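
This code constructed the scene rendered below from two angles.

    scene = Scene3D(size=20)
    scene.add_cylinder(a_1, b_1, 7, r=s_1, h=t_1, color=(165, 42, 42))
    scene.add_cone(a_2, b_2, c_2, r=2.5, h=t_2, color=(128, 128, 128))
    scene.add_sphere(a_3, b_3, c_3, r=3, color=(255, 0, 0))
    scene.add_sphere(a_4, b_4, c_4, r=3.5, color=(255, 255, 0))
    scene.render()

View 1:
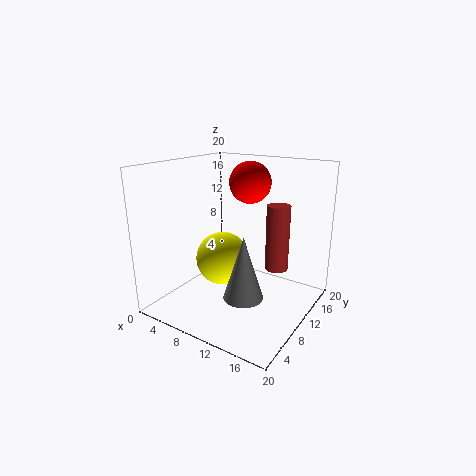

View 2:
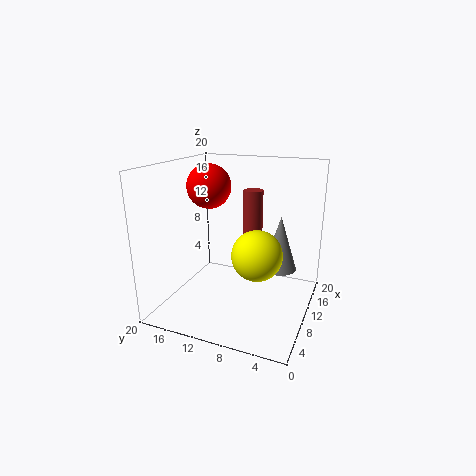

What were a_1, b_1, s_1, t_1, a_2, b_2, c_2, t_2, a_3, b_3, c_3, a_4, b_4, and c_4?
a_1 = 16, b_1 = 10, s_1 = 1.5, t_1 = 8.5, a_2 = 14, b_2 = 5, c_2 = 4.5, t_2 = 8, a_3 = 9.5, b_3 = 14, c_3 = 17, a_4 = 9.5, b_4 = 7, c_4 = 8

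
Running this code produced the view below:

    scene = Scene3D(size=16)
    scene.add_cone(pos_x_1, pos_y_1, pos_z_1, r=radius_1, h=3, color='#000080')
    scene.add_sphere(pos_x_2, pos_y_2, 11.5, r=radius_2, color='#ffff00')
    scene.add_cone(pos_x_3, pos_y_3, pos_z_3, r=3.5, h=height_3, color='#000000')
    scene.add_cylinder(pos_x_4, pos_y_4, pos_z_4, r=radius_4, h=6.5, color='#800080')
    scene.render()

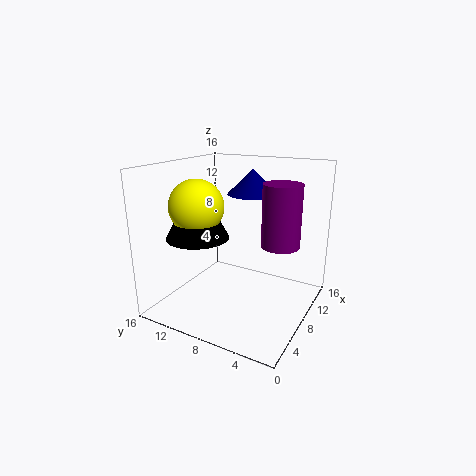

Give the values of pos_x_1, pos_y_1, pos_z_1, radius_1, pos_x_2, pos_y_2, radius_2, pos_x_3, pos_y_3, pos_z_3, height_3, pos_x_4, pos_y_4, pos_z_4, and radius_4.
pos_x_1 = 12.5
pos_y_1 = 8.5
pos_z_1 = 12
radius_1 = 3
pos_x_2 = 6
pos_y_2 = 12
radius_2 = 3
pos_x_3 = 6
pos_y_3 = 12
pos_z_3 = 8
height_3 = 6.5
pos_x_4 = 8
pos_y_4 = 3
pos_z_4 = 8
radius_4 = 2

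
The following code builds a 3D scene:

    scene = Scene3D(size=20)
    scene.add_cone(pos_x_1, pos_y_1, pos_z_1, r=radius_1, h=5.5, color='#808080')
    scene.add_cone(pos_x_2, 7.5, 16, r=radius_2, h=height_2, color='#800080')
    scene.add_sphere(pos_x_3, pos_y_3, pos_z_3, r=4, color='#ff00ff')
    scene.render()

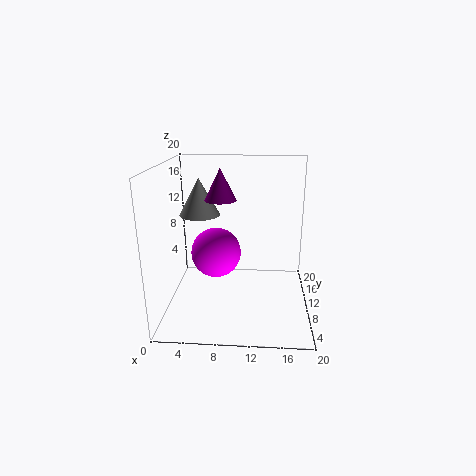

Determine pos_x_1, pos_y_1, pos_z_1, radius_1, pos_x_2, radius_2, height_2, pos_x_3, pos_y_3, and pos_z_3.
pos_x_1 = 4; pos_y_1 = 14; pos_z_1 = 12; radius_1 = 3; pos_x_2 = 8; radius_2 = 2; height_2 = 4; pos_x_3 = 6; pos_y_3 = 16; pos_z_3 = 5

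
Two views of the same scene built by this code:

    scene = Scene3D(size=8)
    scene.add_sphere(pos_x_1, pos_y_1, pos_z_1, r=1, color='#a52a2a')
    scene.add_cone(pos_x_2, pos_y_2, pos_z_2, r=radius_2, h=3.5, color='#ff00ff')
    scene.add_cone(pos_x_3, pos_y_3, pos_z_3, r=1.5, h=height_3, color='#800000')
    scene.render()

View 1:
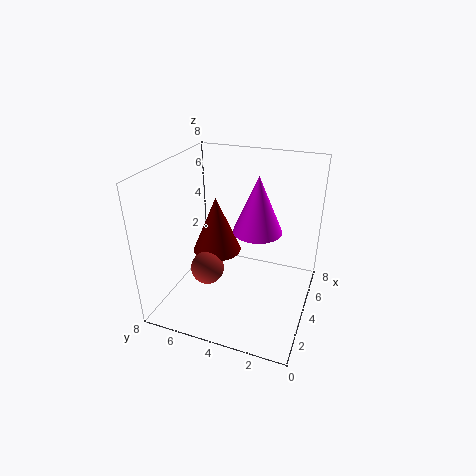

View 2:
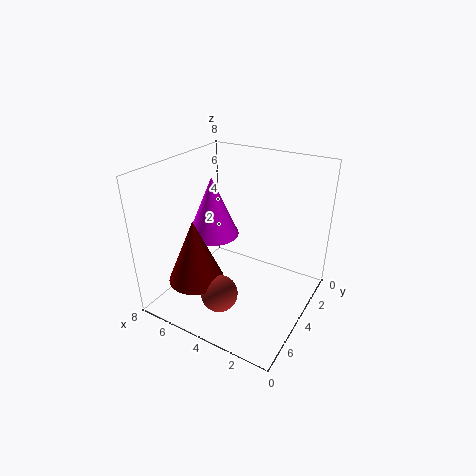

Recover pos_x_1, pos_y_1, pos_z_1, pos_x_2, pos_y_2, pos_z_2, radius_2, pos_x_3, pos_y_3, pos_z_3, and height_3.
pos_x_1 = 4, pos_y_1 = 6, pos_z_1 = 1.5, pos_x_2 = 6, pos_y_2 = 3.5, pos_z_2 = 3.5, radius_2 = 1.5, pos_x_3 = 5.5, pos_y_3 = 6, pos_z_3 = 2, height_3 = 3.5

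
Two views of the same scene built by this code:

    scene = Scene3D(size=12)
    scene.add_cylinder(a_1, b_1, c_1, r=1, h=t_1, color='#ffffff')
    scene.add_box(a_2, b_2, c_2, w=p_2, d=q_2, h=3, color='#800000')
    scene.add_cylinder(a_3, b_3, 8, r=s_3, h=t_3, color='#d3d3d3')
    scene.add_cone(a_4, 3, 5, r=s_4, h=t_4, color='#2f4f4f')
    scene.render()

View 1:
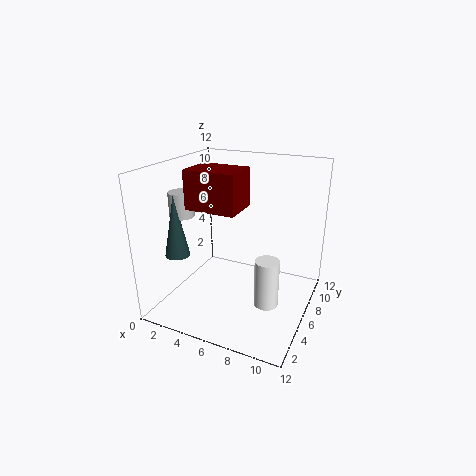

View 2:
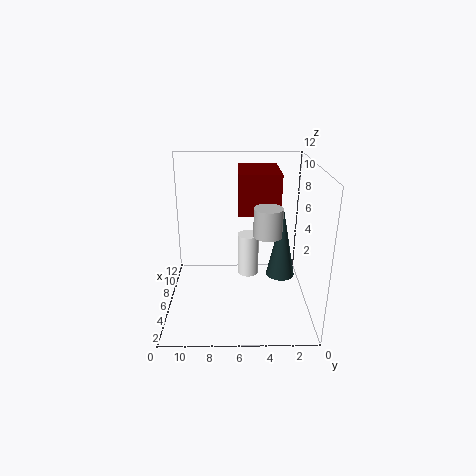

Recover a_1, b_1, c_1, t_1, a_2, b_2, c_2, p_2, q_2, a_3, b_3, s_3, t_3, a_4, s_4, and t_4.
a_1 = 9
b_1 = 5
c_1 = 1
t_1 = 4
a_2 = 3
b_2 = 3
c_2 = 9
p_2 = 4
q_2 = 3
a_3 = 2
b_3 = 4
s_3 = 1
t_3 = 2
a_4 = 2
s_4 = 1
t_4 = 5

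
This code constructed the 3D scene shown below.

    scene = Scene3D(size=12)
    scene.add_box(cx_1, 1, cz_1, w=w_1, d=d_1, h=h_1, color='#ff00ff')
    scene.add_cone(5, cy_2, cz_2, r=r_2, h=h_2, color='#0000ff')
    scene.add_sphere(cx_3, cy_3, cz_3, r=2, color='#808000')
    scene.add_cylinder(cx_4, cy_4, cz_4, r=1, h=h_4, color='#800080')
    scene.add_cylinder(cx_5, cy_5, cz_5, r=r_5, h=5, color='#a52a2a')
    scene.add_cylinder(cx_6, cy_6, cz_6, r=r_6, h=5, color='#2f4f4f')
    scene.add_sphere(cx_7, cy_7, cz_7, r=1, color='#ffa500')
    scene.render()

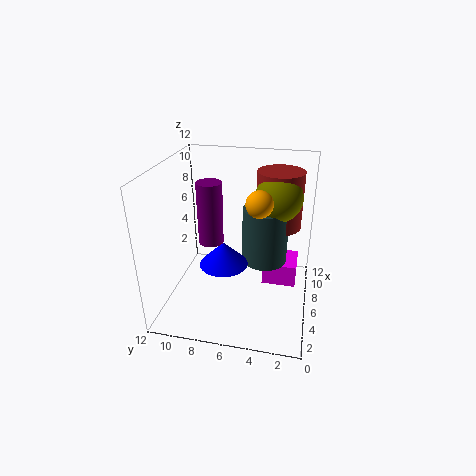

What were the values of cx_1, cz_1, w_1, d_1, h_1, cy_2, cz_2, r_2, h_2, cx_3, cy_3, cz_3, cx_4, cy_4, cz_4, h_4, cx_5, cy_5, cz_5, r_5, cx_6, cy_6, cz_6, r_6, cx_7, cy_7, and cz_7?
cx_1 = 7
cz_1 = 1
w_1 = 3
d_1 = 3
h_1 = 2
cy_2 = 7
cz_2 = 4
r_2 = 2
h_2 = 2
cx_3 = 8
cy_3 = 3
cz_3 = 9
cx_4 = 5
cy_4 = 8
cz_4 = 6
h_4 = 5
cx_5 = 9
cy_5 = 3
cz_5 = 6
r_5 = 2
cx_6 = 8
cy_6 = 4
cz_6 = 3
r_6 = 2
cx_7 = 4
cy_7 = 4
cz_7 = 10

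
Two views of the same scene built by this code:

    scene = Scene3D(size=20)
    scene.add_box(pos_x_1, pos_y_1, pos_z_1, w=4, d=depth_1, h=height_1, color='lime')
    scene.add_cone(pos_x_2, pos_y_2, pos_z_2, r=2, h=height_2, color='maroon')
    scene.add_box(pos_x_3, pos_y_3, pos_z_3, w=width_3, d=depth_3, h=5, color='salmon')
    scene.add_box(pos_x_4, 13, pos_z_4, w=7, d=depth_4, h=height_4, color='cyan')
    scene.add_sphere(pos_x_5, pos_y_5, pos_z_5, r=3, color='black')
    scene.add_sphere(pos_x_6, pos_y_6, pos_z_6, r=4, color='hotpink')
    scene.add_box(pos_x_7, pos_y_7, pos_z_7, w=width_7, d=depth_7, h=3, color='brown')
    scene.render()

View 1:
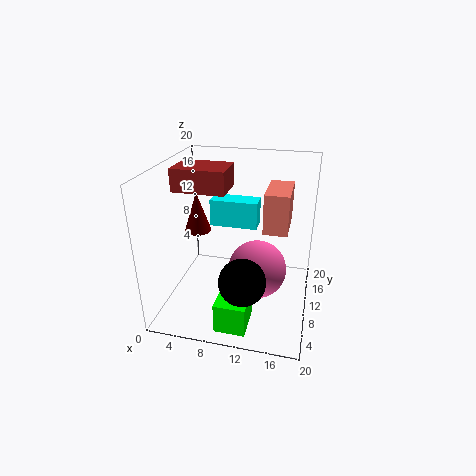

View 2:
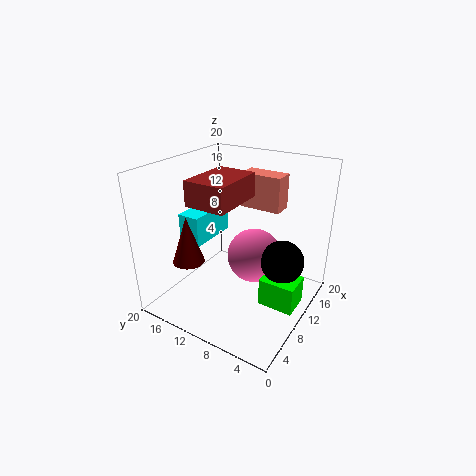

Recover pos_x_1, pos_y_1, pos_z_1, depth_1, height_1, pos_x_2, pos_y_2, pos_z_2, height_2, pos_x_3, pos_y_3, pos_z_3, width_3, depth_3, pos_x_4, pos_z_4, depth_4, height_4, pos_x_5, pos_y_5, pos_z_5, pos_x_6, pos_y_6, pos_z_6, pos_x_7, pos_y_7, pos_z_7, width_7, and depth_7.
pos_x_1 = 9
pos_y_1 = 1
pos_z_1 = 1
depth_1 = 5
height_1 = 4
pos_x_2 = 3
pos_y_2 = 13
pos_z_2 = 9
height_2 = 6
pos_x_3 = 14
pos_y_3 = 6
pos_z_3 = 13
width_3 = 3
depth_3 = 6
pos_x_4 = 5
pos_z_4 = 10
depth_4 = 3
height_4 = 4
pos_x_5 = 12
pos_y_5 = 4
pos_z_5 = 7
pos_x_6 = 13
pos_y_6 = 9
pos_z_6 = 6
pos_x_7 = 2
pos_y_7 = 7
pos_z_7 = 17
width_7 = 7
depth_7 = 5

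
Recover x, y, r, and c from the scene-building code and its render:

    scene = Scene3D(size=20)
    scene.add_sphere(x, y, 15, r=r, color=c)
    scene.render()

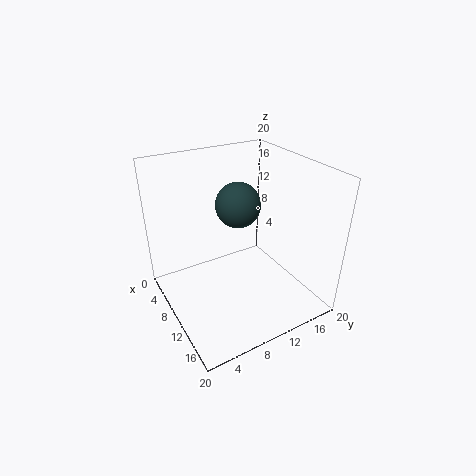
x = 10; y = 10; r = 3; c = 'darkslategray'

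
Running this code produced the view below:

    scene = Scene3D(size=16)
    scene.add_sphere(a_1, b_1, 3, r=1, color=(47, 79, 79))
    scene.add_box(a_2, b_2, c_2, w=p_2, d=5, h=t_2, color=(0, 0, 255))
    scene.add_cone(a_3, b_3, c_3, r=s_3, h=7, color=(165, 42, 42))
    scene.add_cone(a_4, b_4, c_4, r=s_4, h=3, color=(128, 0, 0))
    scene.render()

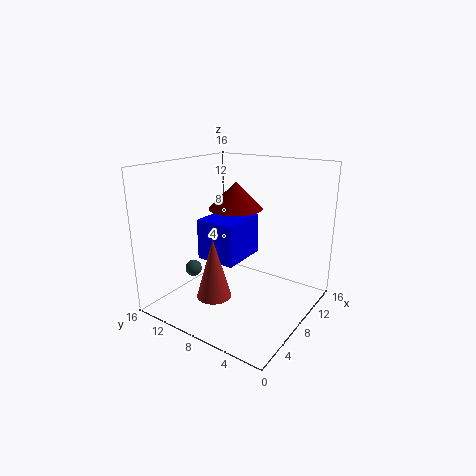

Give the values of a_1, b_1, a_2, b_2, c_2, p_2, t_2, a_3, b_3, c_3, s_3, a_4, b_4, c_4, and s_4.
a_1 = 7, b_1 = 14, a_2 = 8, b_2 = 9, c_2 = 4, p_2 = 6, t_2 = 5, a_3 = 6, b_3 = 10, c_3 = 1, s_3 = 2, a_4 = 9, b_4 = 9, c_4 = 11, s_4 = 3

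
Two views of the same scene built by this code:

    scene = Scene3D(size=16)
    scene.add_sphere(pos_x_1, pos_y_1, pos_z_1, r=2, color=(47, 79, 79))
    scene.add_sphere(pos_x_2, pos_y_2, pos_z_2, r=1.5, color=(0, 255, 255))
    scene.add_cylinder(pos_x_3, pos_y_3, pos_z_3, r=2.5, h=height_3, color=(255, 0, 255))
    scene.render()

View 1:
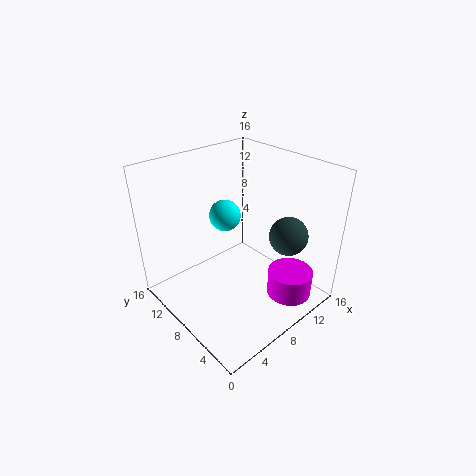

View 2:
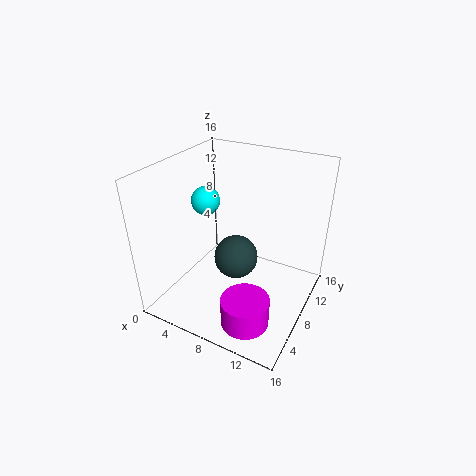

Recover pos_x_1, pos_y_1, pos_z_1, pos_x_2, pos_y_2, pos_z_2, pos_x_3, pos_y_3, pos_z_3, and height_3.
pos_x_1 = 10.5, pos_y_1 = 3, pos_z_1 = 9.5, pos_x_2 = 5, pos_y_2 = 6.5, pos_z_2 = 12.5, pos_x_3 = 11.5, pos_y_3 = 3, pos_z_3 = 1.5, height_3 = 3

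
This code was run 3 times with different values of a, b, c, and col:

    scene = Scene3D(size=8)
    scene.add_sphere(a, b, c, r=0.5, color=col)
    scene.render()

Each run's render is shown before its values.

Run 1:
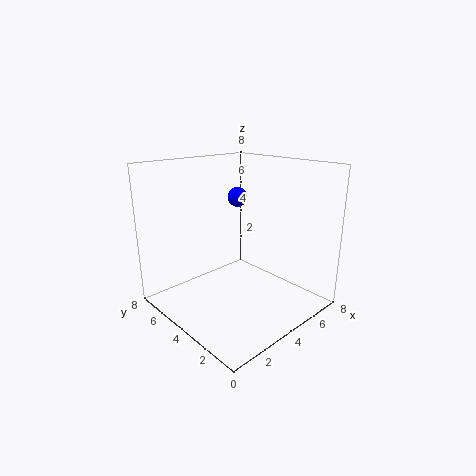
a = 3.5, b = 3.5, c = 6.5, col = 'blue'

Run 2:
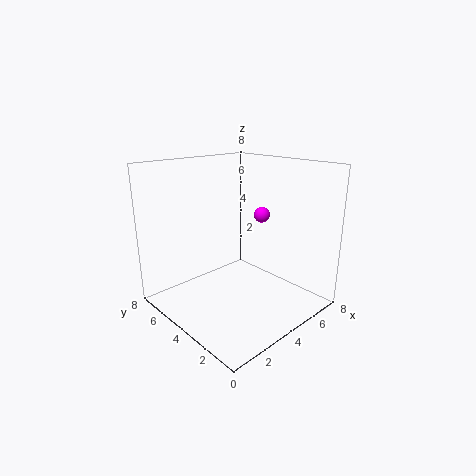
a = 7, b = 5, c = 4.5, col = 'magenta'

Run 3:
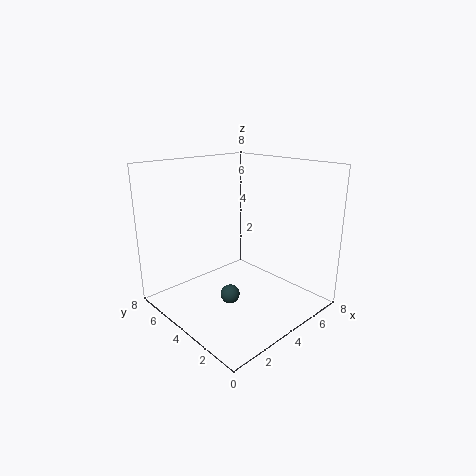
a = 2.5, b = 3, c = 1.5, col = 'darkslategray'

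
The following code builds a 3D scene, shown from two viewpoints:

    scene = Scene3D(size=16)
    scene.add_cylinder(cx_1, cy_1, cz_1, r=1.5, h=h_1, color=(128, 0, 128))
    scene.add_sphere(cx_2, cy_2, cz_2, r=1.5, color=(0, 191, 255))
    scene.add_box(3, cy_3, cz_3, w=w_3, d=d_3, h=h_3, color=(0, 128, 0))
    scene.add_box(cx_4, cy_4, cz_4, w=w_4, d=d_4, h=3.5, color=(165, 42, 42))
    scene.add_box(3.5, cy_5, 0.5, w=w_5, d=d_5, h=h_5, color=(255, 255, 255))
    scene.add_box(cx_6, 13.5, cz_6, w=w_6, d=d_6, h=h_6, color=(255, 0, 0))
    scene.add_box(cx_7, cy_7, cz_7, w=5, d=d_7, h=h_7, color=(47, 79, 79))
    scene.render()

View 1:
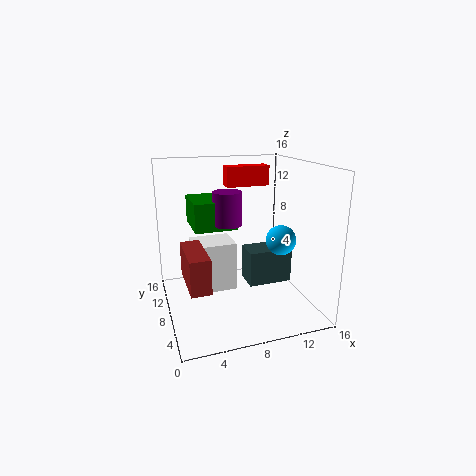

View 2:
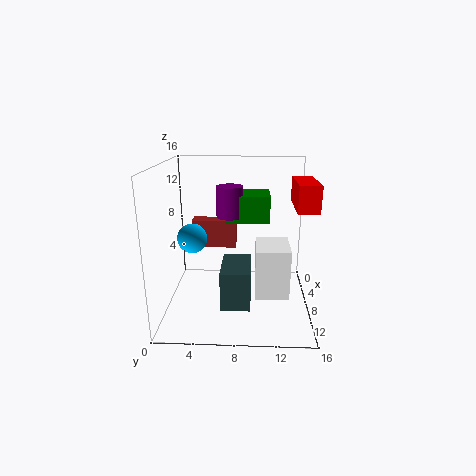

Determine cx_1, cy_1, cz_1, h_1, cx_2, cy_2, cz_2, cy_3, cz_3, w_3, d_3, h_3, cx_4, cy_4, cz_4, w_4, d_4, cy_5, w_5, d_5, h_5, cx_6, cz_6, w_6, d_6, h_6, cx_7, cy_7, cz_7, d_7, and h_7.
cx_1 = 6.5
cy_1 = 7
cz_1 = 10
h_1 = 3.5
cx_2 = 11
cy_2 = 3.5
cz_2 = 9
cy_3 = 6.5
cz_3 = 9.5
w_3 = 4.5
d_3 = 5
h_3 = 3
cx_4 = 1.5
cy_4 = 2
cz_4 = 5
w_4 = 2
d_4 = 5.5
cy_5 = 10
w_5 = 5
d_5 = 4
h_5 = 6
cx_6 = 8.5
cz_6 = 12.5
w_6 = 5.5
d_6 = 2
h_6 = 2.5
cx_7 = 9
cy_7 = 6.5
cz_7 = 2.5
d_7 = 3
h_7 = 4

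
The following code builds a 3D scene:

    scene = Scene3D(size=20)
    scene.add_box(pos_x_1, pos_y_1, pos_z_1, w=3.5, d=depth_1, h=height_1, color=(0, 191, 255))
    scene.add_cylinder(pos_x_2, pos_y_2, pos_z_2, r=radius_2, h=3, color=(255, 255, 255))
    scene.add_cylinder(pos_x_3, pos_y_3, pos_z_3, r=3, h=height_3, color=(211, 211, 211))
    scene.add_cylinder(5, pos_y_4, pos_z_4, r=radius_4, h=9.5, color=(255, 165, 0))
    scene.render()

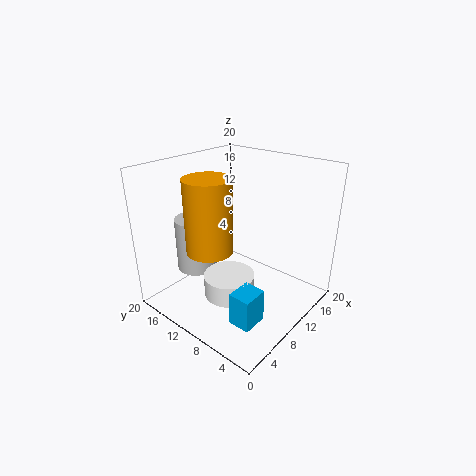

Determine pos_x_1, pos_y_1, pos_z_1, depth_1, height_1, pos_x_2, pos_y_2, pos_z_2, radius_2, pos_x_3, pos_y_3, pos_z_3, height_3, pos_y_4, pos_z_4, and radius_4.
pos_x_1 = 4
pos_y_1 = 3.5
pos_z_1 = 1
depth_1 = 3
height_1 = 4.5
pos_x_2 = 7.5
pos_y_2 = 9.5
pos_z_2 = 2.5
radius_2 = 3.5
pos_x_3 = 8.5
pos_y_3 = 17
pos_z_3 = 3.5
height_3 = 8
pos_y_4 = 10.5
pos_z_4 = 10
radius_4 = 3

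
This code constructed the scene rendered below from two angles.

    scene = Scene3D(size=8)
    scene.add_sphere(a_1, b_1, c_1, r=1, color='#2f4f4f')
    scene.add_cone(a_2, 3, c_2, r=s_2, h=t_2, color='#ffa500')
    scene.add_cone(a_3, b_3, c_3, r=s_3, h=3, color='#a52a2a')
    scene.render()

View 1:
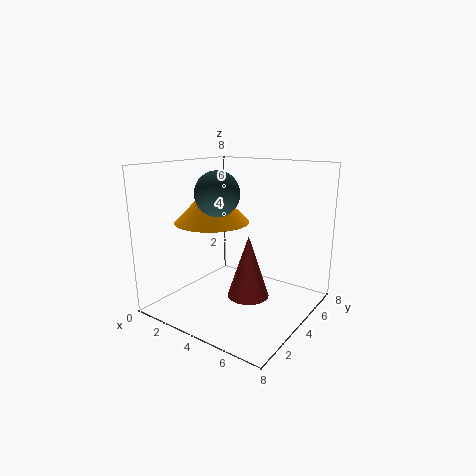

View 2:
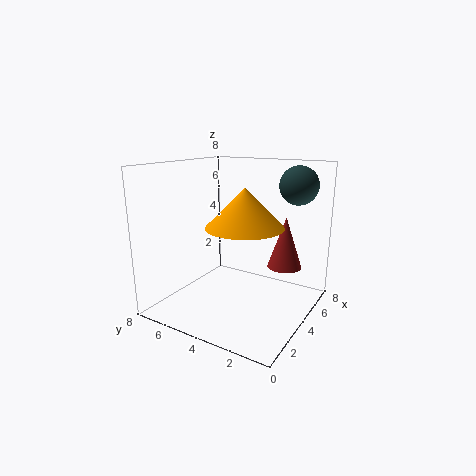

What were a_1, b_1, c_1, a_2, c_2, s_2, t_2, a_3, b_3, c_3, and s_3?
a_1 = 5; b_1 = 1; c_1 = 7; a_2 = 3; c_2 = 5; s_2 = 2; t_2 = 2; a_3 = 6; b_3 = 2; c_3 = 2; s_3 = 1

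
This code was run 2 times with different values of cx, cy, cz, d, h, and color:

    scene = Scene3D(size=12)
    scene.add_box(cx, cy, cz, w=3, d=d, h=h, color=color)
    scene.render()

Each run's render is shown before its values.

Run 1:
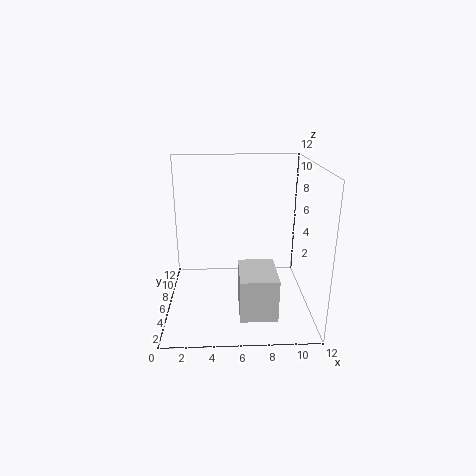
cx = 6; cy = 2; cz = 0.5; d = 4; h = 3.5; color = 'lightgray'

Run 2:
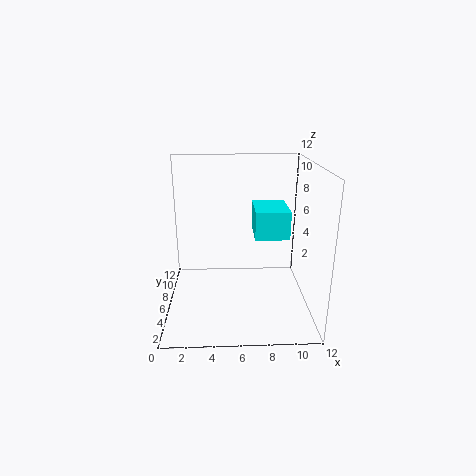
cx = 7.5; cy = 6.5; cz = 5.5; d = 4; h = 2.5; color = 'cyan'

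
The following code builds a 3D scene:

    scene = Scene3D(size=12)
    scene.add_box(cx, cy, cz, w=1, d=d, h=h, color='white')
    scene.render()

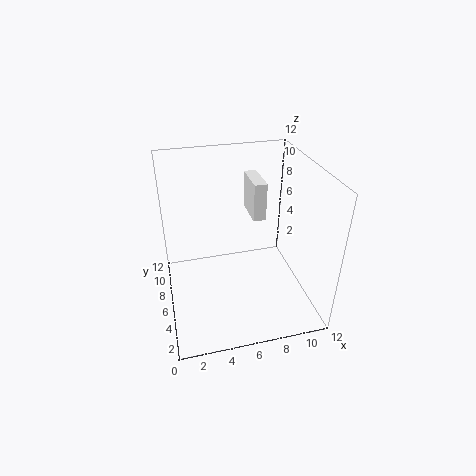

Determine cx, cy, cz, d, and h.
cx = 7
cy = 5
cz = 8
d = 3
h = 3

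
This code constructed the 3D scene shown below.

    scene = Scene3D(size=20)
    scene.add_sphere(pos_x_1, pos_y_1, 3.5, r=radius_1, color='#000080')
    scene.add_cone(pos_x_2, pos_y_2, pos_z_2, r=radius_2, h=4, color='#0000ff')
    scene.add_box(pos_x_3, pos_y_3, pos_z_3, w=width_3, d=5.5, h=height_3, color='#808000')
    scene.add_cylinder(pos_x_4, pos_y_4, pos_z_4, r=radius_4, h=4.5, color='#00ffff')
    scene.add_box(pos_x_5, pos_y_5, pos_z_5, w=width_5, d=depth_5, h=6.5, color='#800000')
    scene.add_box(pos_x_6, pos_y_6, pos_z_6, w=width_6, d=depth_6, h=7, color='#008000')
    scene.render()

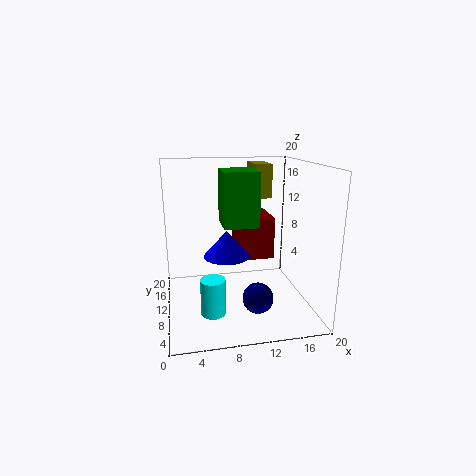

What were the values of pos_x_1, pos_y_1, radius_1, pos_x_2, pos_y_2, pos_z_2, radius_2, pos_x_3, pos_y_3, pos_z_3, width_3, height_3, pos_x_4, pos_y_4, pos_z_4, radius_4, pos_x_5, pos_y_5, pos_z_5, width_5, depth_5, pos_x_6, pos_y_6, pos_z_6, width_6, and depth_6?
pos_x_1 = 11.5
pos_y_1 = 4.5
radius_1 = 2
pos_x_2 = 9
pos_y_2 = 13.5
pos_z_2 = 6
radius_2 = 3.5
pos_x_3 = 13.5
pos_y_3 = 14
pos_z_3 = 14.5
width_3 = 2.5
height_3 = 5
pos_x_4 = 5.5
pos_y_4 = 3
pos_z_4 = 3
radius_4 = 1.5
pos_x_5 = 11
pos_y_5 = 13.5
pos_z_5 = 5
width_5 = 5.5
depth_5 = 6.5
pos_x_6 = 7.5
pos_y_6 = 6
pos_z_6 = 12.5
width_6 = 4.5
depth_6 = 5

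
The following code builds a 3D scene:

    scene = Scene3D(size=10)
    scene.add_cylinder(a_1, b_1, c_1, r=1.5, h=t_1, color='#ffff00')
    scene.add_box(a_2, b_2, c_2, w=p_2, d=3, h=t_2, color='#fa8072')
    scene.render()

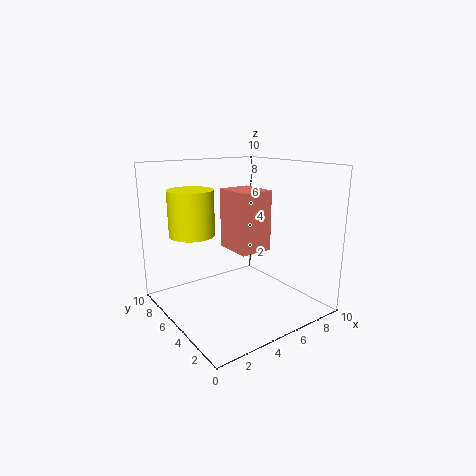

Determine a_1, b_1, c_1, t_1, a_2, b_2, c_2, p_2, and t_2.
a_1 = 2
b_1 = 6
c_1 = 5.5
t_1 = 3
a_2 = 5.5
b_2 = 5
c_2 = 3.5
p_2 = 2.5
t_2 = 4.5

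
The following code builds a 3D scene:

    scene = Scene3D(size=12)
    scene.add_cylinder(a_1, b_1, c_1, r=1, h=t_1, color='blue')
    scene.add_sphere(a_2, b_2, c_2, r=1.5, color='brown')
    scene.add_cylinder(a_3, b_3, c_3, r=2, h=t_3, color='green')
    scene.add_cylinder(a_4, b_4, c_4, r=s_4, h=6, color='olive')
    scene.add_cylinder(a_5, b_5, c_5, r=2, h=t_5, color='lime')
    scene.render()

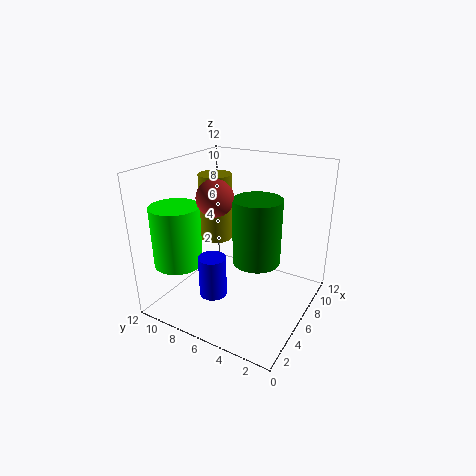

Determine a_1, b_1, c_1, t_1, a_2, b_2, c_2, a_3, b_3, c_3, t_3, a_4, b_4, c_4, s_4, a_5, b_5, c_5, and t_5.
a_1 = 1.5; b_1 = 5.5; c_1 = 3.5; t_1 = 3; a_2 = 5; b_2 = 7.5; c_2 = 9.5; a_3 = 6.5; b_3 = 4.5; c_3 = 4; t_3 = 5.5; a_4 = 8; b_4 = 9.5; c_4 = 4.5; s_4 = 1.5; a_5 = 3; b_5 = 10; c_5 = 4; t_5 = 5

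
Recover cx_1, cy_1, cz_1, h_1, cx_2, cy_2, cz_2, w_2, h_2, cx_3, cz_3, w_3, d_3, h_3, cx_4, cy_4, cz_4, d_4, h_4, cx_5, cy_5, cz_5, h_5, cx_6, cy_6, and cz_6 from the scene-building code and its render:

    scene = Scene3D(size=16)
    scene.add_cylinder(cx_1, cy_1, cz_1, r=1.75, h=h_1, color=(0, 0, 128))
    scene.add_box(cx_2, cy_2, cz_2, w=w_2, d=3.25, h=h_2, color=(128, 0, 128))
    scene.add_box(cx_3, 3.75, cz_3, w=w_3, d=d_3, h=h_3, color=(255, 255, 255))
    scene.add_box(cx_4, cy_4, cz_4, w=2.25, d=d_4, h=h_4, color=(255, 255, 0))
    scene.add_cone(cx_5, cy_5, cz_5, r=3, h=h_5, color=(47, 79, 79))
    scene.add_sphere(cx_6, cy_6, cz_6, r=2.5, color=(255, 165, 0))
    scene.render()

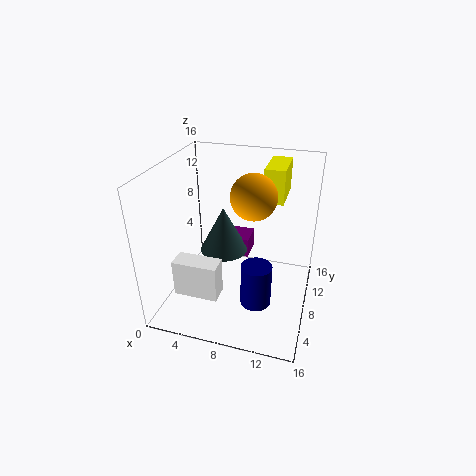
cx_1 = 10.5
cy_1 = 6.75
cz_1 = 0.5
h_1 = 5
cx_2 = 4.5
cy_2 = 12.5
cz_2 = 2.5
w_2 = 3.5
h_2 = 2.5
cx_3 = 1.75
cz_3 = 2
w_3 = 5
d_3 = 2.25
h_3 = 4.25
cx_4 = 10.25
cy_4 = 9.75
cz_4 = 11.75
d_4 = 5
h_4 = 3.75
cx_5 = 5
cy_5 = 11.75
cz_5 = 3.75
h_5 = 5.75
cx_6 = 9.5
cy_6 = 8.75
cz_6 = 12.75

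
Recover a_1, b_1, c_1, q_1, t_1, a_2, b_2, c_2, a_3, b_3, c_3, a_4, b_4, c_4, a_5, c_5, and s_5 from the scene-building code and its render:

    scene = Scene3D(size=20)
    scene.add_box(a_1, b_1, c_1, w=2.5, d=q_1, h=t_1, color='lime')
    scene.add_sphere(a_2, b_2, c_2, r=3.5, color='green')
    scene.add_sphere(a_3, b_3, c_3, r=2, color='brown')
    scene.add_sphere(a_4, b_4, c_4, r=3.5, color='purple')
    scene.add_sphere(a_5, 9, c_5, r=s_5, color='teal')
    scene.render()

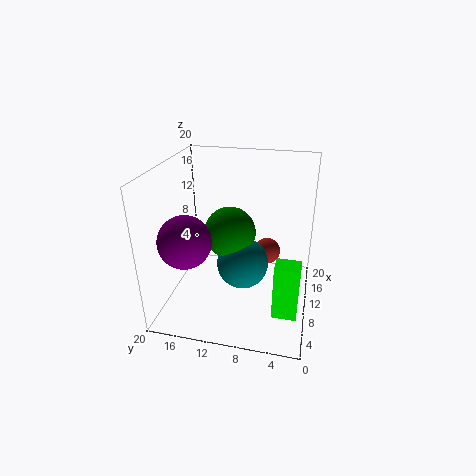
a_1 = 2, b_1 = 1, c_1 = 4, q_1 = 3, t_1 = 7, a_2 = 9.5, b_2 = 11, c_2 = 11, a_3 = 15, b_3 = 6.5, c_3 = 5.5, a_4 = 5.5, b_4 = 16, c_4 = 11, a_5 = 8.5, c_5 = 7, s_5 = 3.5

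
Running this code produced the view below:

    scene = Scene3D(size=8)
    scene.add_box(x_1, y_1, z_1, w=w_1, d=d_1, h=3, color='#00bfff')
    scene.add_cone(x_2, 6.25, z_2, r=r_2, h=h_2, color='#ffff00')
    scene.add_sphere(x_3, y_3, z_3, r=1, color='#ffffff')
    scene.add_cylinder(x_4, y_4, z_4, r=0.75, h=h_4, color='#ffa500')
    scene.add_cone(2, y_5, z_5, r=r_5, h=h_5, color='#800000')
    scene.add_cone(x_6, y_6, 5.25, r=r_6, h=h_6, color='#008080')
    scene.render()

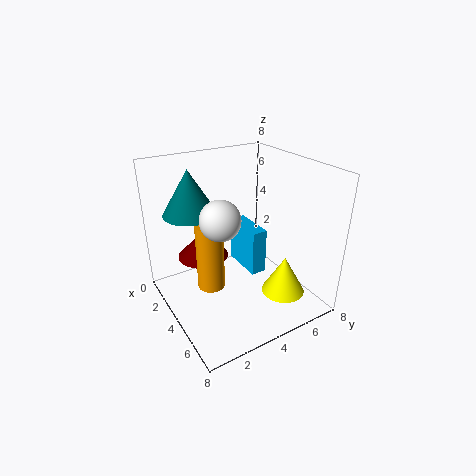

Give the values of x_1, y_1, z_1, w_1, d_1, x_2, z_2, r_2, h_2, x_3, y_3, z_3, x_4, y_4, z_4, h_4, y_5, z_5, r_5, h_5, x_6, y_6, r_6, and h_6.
x_1 = 0.25; y_1 = 5.75; z_1 = 0.25; w_1 = 2.75; d_1 = 1; x_2 = 5.5; z_2 = 0.5; r_2 = 1.25; h_2 = 2.25; x_3 = 5.25; y_3 = 2.25; z_3 = 6; x_4 = 4; y_4 = 2.25; z_4 = 1.5; h_4 = 3.75; y_5 = 2.75; z_5 = 2.25; r_5 = 1.5; h_5 = 1.5; x_6 = 2.25; y_6 = 2; r_6 = 1.5; h_6 = 2.5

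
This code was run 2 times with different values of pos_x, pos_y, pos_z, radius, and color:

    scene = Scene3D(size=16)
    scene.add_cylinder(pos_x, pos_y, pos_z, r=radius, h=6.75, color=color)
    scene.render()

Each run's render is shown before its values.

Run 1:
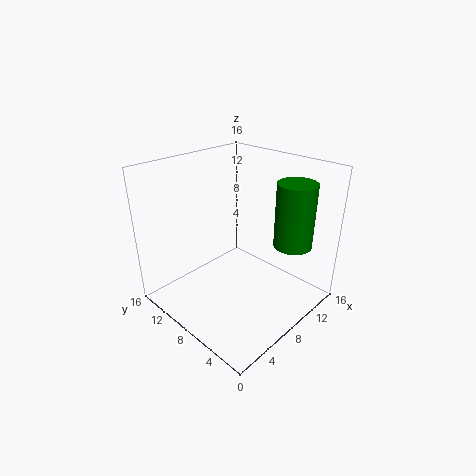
pos_x = 10.5, pos_y = 2.5, pos_z = 8.25, radius = 2, color = 'green'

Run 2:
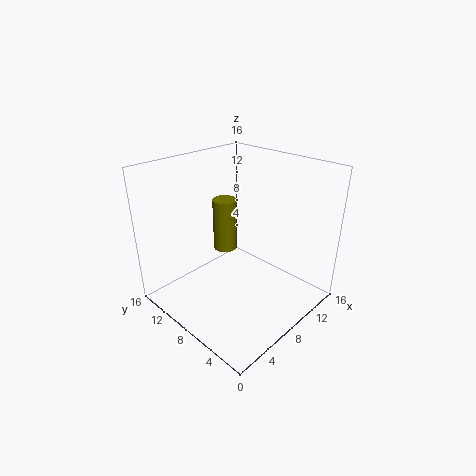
pos_x = 11, pos_y = 13.25, pos_z = 3.5, radius = 1.5, color = 'olive'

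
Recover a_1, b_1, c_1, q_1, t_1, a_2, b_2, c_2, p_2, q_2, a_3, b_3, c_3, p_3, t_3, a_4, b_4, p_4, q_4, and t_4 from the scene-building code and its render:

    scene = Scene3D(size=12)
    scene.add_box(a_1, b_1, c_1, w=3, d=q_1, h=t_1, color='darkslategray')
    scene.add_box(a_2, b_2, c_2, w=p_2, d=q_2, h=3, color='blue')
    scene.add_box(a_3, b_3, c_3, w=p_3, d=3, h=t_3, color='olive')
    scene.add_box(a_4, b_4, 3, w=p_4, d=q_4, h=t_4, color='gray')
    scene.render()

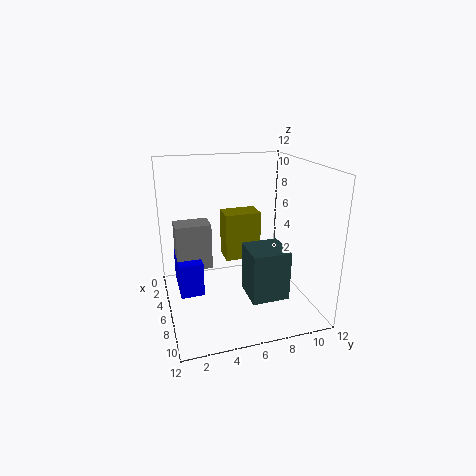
a_1 = 7
b_1 = 6
c_1 = 2
q_1 = 3
t_1 = 4
a_2 = 2
b_2 = 1
c_2 = 1
p_2 = 4
q_2 = 2
a_3 = 4
b_3 = 5
c_3 = 4
p_3 = 2
t_3 = 4
a_4 = 3
b_4 = 1
p_4 = 2
q_4 = 3
t_4 = 4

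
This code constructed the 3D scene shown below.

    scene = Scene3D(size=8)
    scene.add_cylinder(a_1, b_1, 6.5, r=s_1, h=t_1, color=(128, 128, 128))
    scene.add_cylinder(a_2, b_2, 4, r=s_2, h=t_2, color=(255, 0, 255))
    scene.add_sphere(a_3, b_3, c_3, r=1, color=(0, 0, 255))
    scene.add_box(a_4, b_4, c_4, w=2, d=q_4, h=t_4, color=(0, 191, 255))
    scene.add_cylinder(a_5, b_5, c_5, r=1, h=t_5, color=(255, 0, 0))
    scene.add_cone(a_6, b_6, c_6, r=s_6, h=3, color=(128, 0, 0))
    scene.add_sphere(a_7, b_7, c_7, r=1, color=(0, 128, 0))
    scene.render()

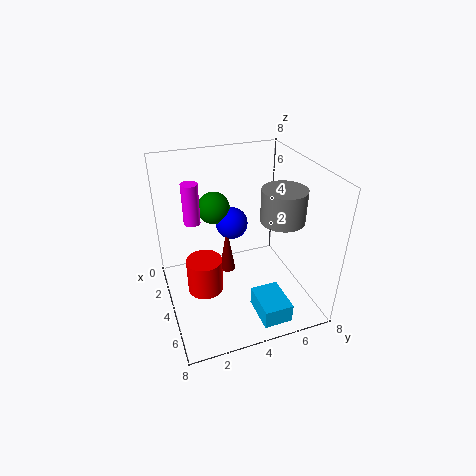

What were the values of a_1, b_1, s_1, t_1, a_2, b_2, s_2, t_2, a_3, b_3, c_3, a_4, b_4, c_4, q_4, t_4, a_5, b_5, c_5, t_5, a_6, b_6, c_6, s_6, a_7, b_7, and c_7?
a_1 = 7
b_1 = 5
s_1 = 1
t_1 = 1.5
a_2 = 1.5
b_2 = 2
s_2 = 0.5
t_2 = 2.5
a_3 = 1.5
b_3 = 4.5
c_3 = 3.5
a_4 = 6
b_4 = 4
c_4 = 1
q_4 = 1.5
t_4 = 1
a_5 = 4
b_5 = 2
c_5 = 1
t_5 = 2
a_6 = 2
b_6 = 4
c_6 = 0.5
s_6 = 0.5
a_7 = 1
b_7 = 3.5
c_7 = 4.5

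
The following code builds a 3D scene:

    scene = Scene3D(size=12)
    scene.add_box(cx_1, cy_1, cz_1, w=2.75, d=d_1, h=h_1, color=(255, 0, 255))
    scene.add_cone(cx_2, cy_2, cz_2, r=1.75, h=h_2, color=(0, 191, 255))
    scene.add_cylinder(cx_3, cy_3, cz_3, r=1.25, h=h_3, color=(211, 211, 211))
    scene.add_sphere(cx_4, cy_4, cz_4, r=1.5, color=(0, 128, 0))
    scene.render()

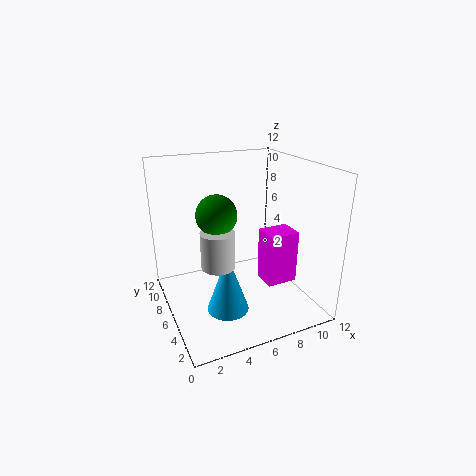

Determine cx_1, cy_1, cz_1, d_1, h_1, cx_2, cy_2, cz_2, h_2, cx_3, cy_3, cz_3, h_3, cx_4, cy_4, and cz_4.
cx_1 = 8.5
cy_1 = 4.75
cz_1 = 1.25
d_1 = 2.25
h_1 = 4.75
cx_2 = 4.5
cy_2 = 4.75
cz_2 = 0.25
h_2 = 5
cx_3 = 3.25
cy_3 = 3.5
cz_3 = 5.25
h_3 = 2.75
cx_4 = 3.5
cy_4 = 4.25
cz_4 = 9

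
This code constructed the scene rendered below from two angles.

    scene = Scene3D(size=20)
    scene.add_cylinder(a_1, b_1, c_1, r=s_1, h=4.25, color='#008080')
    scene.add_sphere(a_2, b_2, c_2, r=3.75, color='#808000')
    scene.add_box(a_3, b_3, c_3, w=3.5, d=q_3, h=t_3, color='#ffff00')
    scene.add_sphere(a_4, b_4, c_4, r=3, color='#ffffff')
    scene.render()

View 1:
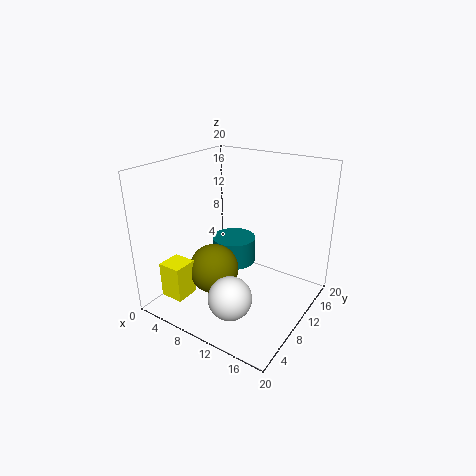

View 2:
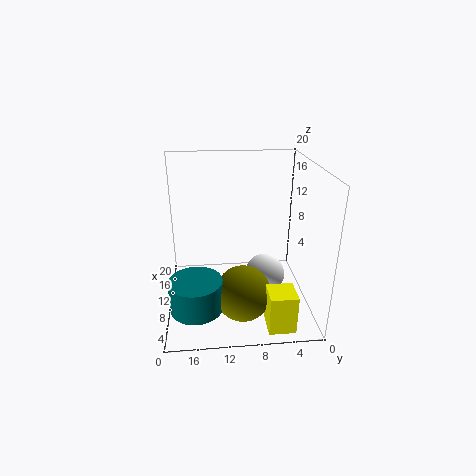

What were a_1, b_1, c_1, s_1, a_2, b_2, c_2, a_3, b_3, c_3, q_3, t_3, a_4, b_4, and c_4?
a_1 = 5.25; b_1 = 16; c_1 = 2.25; s_1 = 3.5; a_2 = 5.75; b_2 = 9.75; c_2 = 3.75; a_3 = 0.75; b_3 = 3.5; c_3 = 0.75; q_3 = 3.5; t_3 = 5.25; a_4 = 11.5; b_4 = 5.75; c_4 = 3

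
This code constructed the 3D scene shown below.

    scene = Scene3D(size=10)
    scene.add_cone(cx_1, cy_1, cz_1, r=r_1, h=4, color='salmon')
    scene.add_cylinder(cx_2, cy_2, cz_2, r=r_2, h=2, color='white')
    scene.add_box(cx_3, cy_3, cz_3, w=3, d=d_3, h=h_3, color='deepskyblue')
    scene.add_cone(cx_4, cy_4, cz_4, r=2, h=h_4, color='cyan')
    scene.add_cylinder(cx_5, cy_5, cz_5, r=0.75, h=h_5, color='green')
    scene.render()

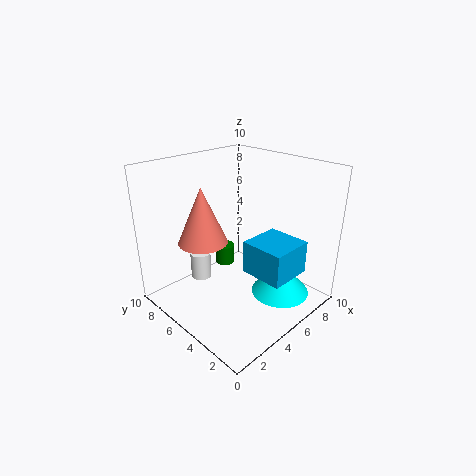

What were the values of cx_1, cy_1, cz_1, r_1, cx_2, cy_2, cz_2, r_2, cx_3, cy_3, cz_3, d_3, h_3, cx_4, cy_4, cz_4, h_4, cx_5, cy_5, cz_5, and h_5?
cx_1 = 3.5; cy_1 = 7; cz_1 = 4.5; r_1 = 1.75; cx_2 = 3.75; cy_2 = 7.75; cz_2 = 1.25; r_2 = 0.75; cx_3 = 4.5; cy_3 = 1; cz_3 = 3; d_3 = 3; h_3 = 2.25; cx_4 = 6.5; cy_4 = 2.25; cz_4 = 1.25; h_4 = 2.25; cx_5 = 6.25; cy_5 = 7.75; cz_5 = 1.5; h_5 = 1.5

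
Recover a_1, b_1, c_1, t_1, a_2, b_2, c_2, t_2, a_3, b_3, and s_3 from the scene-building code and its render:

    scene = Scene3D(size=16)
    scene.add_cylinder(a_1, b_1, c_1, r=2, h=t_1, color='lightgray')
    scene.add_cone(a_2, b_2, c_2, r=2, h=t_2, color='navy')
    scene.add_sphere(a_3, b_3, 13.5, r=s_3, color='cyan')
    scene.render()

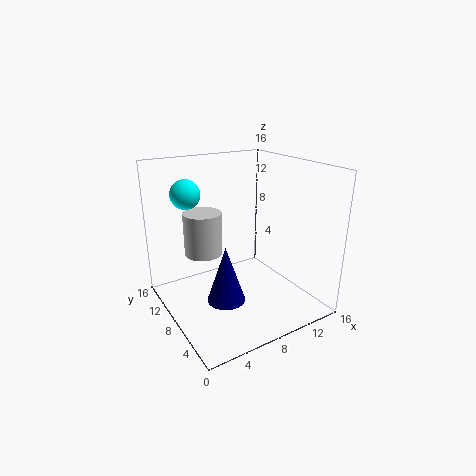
a_1 = 4; b_1 = 8.5; c_1 = 7; t_1 = 4.5; a_2 = 5; b_2 = 5.5; c_2 = 2.5; t_2 = 6; a_3 = 2.5; b_3 = 9; s_3 = 1.5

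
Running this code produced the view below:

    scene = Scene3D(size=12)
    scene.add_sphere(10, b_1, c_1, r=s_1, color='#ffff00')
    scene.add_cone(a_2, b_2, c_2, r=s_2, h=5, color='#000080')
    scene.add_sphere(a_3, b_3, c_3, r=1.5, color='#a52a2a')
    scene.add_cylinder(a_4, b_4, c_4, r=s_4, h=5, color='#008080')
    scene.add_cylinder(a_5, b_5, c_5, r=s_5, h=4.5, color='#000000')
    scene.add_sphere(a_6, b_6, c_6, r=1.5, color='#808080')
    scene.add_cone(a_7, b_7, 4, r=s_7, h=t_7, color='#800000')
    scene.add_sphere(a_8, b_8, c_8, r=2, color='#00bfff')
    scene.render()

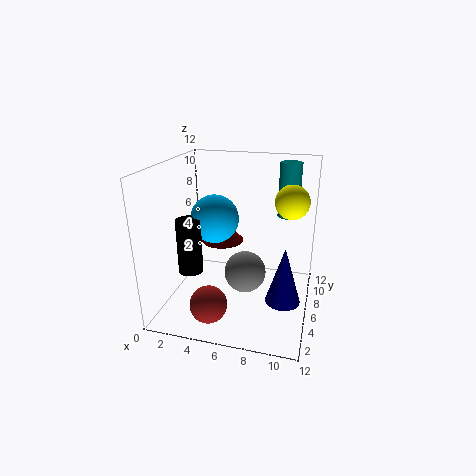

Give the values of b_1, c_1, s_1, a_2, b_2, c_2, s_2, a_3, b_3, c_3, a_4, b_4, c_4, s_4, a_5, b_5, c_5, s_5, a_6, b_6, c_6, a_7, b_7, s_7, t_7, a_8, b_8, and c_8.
b_1 = 9; c_1 = 8.5; s_1 = 1.5; a_2 = 10; b_2 = 6; c_2 = 0.5; s_2 = 1.5; a_3 = 4.5; b_3 = 2.5; c_3 = 1.5; a_4 = 9.5; b_4 = 11; c_4 = 6.5; s_4 = 1; a_5 = 2.5; b_5 = 4; c_5 = 3.5; s_5 = 1; a_6 = 7.5; b_6 = 2.5; c_6 = 5; a_7 = 3.5; b_7 = 9.5; s_7 = 2; t_7 = 2; a_8 = 4; b_8 = 6; c_8 = 7.5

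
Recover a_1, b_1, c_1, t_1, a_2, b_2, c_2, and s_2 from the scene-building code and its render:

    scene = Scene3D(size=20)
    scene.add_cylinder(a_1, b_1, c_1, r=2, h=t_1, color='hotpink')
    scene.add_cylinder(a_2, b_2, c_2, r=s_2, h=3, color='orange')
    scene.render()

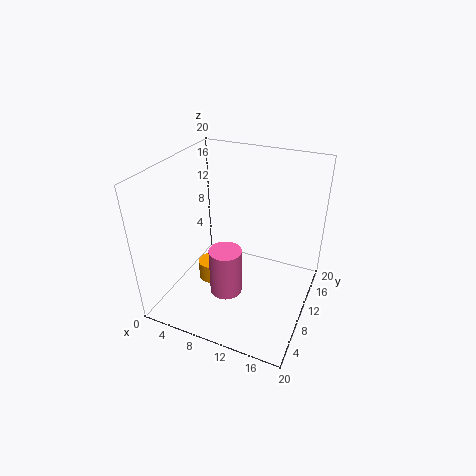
a_1 = 11, b_1 = 4, c_1 = 6, t_1 = 6, a_2 = 5, b_2 = 11, c_2 = 1, s_2 = 2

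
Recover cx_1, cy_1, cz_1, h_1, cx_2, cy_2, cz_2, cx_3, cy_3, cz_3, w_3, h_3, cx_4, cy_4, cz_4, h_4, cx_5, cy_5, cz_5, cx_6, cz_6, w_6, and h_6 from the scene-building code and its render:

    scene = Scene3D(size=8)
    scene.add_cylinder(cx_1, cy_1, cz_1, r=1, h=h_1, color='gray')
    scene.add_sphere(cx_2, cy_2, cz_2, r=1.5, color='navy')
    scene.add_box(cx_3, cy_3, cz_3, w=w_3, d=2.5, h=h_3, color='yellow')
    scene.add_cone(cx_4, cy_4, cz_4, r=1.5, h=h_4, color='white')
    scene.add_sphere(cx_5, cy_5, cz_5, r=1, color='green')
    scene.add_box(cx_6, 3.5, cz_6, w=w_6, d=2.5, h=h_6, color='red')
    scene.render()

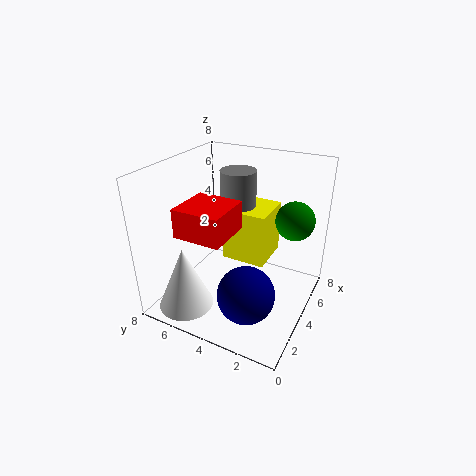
cx_1 = 5
cy_1 = 4.5
cz_1 = 4
h_1 = 3.5
cx_2 = 2
cy_2 = 2.5
cz_2 = 2
cx_3 = 4
cy_3 = 2.5
cz_3 = 2.5
w_3 = 2.5
h_3 = 3
cx_4 = 1.5
cy_4 = 6
cz_4 = 0.5
h_4 = 3.5
cx_5 = 4.5
cy_5 = 1
cz_5 = 5.5
cx_6 = 1
cz_6 = 5
w_6 = 2.5
h_6 = 1.5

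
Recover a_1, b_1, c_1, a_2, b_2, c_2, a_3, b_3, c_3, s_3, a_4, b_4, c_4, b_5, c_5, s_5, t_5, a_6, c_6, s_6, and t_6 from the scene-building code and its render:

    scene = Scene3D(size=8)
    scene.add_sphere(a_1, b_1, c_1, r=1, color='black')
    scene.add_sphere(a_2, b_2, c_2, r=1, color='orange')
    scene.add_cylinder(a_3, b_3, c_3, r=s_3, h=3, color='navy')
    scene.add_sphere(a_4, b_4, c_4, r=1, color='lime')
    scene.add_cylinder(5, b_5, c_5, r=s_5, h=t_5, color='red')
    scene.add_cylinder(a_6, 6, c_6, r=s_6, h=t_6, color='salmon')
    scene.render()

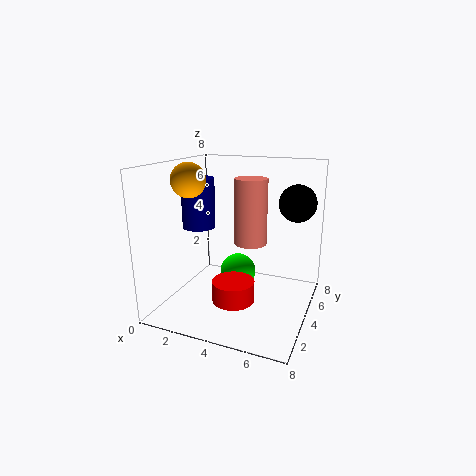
a_1 = 7; b_1 = 5; c_1 = 6; a_2 = 1; b_2 = 4; c_2 = 7; a_3 = 1; b_3 = 5; c_3 = 4; s_3 = 1; a_4 = 4; b_4 = 4; c_4 = 2; b_5 = 1; c_5 = 2; s_5 = 1; t_5 = 1; a_6 = 4; c_6 = 3; s_6 = 1; t_6 = 4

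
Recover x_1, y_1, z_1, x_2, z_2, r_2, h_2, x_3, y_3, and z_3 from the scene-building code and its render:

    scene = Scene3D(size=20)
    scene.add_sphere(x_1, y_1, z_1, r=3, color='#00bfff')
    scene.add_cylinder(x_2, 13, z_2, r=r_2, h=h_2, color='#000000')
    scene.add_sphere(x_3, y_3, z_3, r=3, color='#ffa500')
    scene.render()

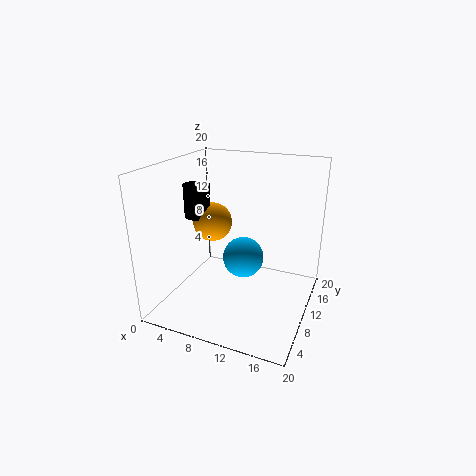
x_1 = 10, y_1 = 12, z_1 = 6, x_2 = 2, z_2 = 11, r_2 = 2, h_2 = 5, x_3 = 4, y_3 = 14, z_3 = 10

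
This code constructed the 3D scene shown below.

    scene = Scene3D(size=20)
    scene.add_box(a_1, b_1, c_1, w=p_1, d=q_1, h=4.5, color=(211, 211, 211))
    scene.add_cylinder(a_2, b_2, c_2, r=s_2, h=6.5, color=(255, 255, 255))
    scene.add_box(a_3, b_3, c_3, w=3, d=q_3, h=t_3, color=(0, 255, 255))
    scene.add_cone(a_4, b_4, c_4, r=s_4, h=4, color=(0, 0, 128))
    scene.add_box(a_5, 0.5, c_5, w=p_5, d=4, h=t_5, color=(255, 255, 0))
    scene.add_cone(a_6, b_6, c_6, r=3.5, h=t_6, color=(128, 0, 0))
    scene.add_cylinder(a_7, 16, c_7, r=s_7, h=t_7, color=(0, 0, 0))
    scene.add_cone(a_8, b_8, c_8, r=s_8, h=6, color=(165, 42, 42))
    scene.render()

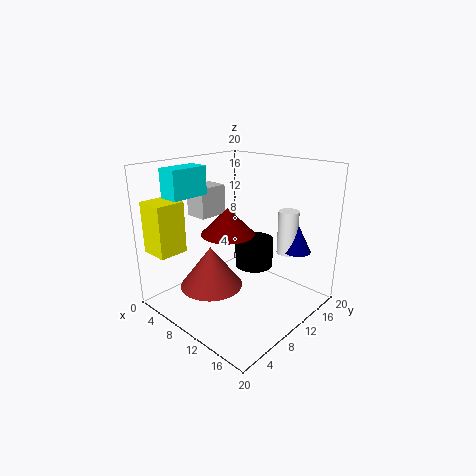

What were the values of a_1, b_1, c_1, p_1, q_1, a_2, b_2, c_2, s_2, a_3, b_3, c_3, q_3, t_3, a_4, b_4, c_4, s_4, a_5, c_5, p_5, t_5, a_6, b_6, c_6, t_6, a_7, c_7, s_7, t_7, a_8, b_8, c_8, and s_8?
a_1 = 0.5, b_1 = 9, c_1 = 11.5, p_1 = 3.5, q_1 = 4.5, a_2 = 13.5, b_2 = 17, c_2 = 6.5, s_2 = 1.5, a_3 = 2, b_3 = 3.5, c_3 = 15.5, q_3 = 5.5, t_3 = 4, a_4 = 15, b_4 = 17.5, c_4 = 7, s_4 = 2, a_5 = 1.5, c_5 = 8.5, p_5 = 4, t_5 = 7, a_6 = 10.5, b_6 = 7.5, c_6 = 11.5, t_6 = 3.5, a_7 = 8, c_7 = 3, s_7 = 3, t_7 = 4.5, a_8 = 7, b_8 = 7.5, c_8 = 2.5, s_8 = 4.5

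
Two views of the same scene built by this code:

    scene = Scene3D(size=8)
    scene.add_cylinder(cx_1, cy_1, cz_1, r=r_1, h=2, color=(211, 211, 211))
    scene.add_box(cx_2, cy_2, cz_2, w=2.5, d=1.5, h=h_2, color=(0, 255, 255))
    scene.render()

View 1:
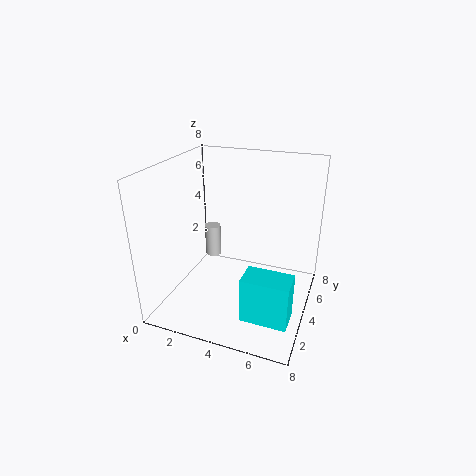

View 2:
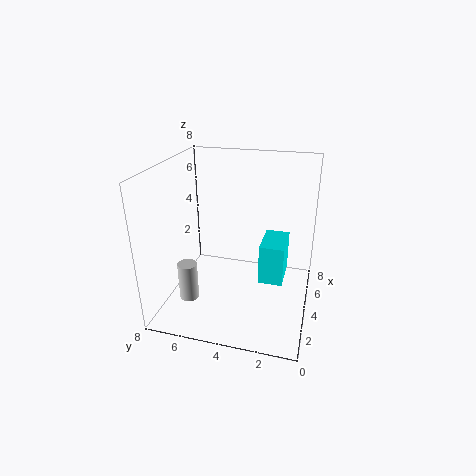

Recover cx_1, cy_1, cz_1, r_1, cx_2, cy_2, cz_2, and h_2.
cx_1 = 1.5; cy_1 = 6; cz_1 = 1.5; r_1 = 0.5; cx_2 = 5; cy_2 = 1.5; cz_2 = 0.5; h_2 = 2.5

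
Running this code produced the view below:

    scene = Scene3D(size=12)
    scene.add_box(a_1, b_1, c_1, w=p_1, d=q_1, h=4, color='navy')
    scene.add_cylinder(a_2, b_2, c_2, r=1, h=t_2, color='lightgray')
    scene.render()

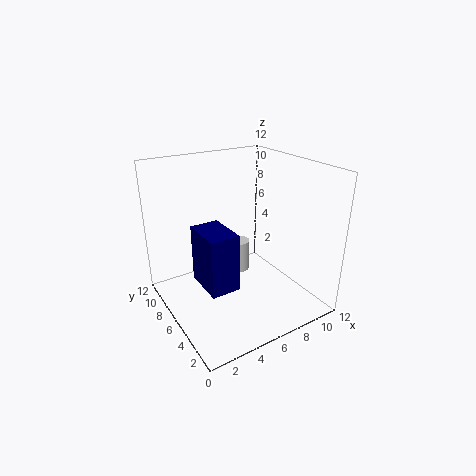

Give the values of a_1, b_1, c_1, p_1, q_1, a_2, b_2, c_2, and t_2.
a_1 = 1
b_1 = 1
c_1 = 5
p_1 = 2
q_1 = 3
a_2 = 8
b_2 = 9
c_2 = 1
t_2 = 3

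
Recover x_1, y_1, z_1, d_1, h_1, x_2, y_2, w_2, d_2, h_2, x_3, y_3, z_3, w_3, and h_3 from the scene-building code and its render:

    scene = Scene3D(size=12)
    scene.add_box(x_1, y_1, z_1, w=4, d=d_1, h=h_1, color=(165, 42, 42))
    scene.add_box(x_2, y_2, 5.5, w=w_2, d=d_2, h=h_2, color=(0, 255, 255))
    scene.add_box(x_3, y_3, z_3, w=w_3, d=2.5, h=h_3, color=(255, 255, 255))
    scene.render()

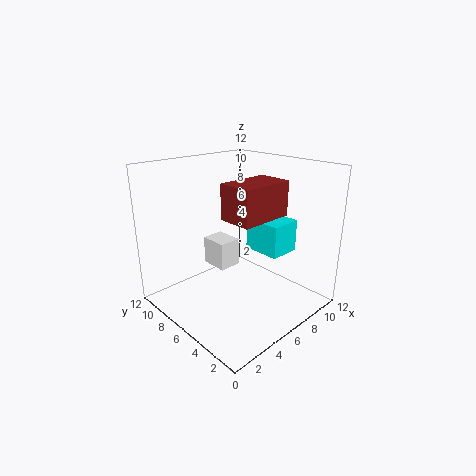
x_1 = 2.5
y_1 = 1.5
z_1 = 9
d_1 = 2.5
h_1 = 2.5
x_2 = 6
y_2 = 2
w_2 = 2.5
d_2 = 3
h_2 = 2.5
x_3 = 5.5
y_3 = 7.5
z_3 = 2.5
w_3 = 2
h_3 = 2.5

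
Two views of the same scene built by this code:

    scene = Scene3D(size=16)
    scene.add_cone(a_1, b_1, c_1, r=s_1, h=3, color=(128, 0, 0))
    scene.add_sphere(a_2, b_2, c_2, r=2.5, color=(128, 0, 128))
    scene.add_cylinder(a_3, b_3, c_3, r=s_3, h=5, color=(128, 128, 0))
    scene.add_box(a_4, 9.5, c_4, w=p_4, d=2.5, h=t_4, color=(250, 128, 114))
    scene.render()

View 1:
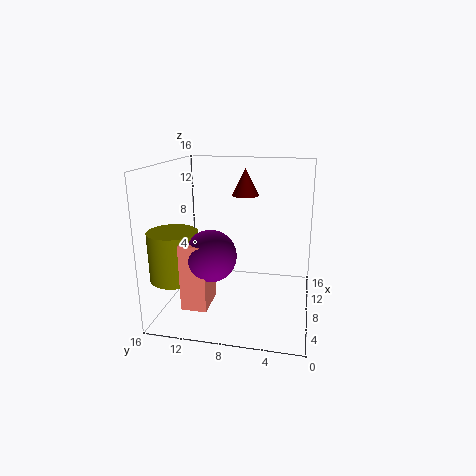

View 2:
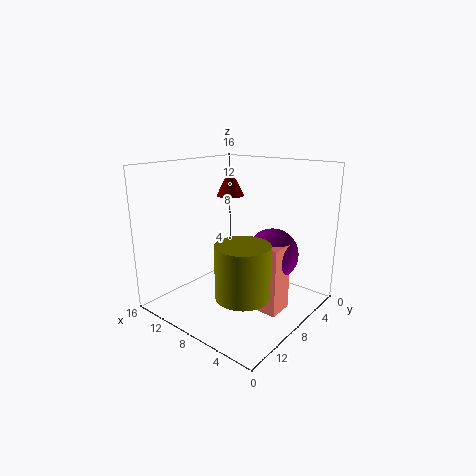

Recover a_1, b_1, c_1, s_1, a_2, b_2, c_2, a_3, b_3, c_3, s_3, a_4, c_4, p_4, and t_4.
a_1 = 9.5; b_1 = 7.5; c_1 = 12.5; s_1 = 1.5; a_2 = 2.5; b_2 = 9.5; c_2 = 8; a_3 = 3; b_3 = 13.5; c_3 = 5; s_3 = 2.5; a_4 = 0.5; c_4 = 3; p_4 = 3.5; t_4 = 6.5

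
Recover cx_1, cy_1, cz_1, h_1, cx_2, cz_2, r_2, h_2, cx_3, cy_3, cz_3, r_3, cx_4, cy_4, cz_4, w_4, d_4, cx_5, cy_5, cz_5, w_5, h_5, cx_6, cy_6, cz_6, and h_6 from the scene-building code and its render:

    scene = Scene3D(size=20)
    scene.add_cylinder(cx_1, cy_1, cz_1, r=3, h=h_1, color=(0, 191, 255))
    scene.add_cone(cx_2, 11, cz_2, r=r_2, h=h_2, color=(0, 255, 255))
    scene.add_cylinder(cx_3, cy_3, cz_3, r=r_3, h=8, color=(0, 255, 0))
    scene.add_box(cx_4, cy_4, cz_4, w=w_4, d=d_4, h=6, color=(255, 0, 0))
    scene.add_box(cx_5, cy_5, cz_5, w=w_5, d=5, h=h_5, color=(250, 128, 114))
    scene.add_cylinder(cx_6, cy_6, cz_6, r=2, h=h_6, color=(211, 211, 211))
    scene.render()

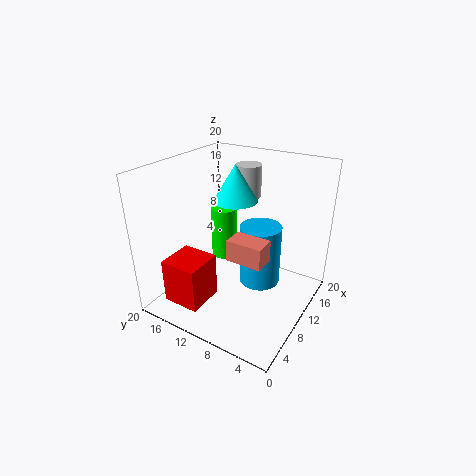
cx_1 = 13, cy_1 = 8, cz_1 = 2, h_1 = 9, cx_2 = 11, cz_2 = 15, r_2 = 3, h_2 = 5, cx_3 = 14, cy_3 = 15, cz_3 = 4, r_3 = 2, cx_4 = 1, cy_4 = 11, cz_4 = 3, w_4 = 5, d_4 = 5, cx_5 = 7, cy_5 = 5, cz_5 = 8, w_5 = 3, h_5 = 3, cx_6 = 18, cy_6 = 13, cz_6 = 13, h_6 = 5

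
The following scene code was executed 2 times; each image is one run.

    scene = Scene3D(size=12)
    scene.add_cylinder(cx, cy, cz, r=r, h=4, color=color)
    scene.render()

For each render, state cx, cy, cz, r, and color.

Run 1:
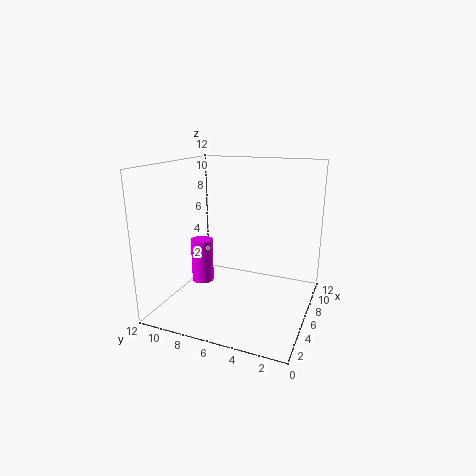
cx = 7; cy = 10; cz = 1; r = 1; color = 'magenta'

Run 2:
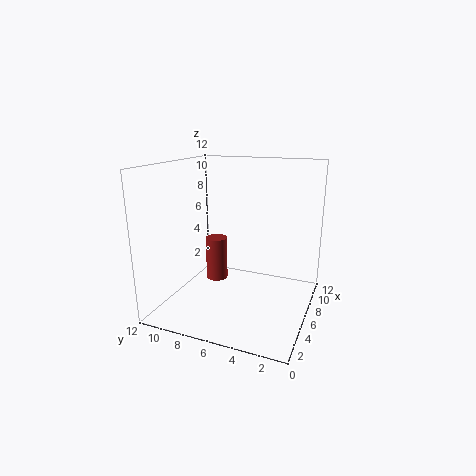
cx = 8; cy = 9; cz = 1; r = 1; color = 'brown'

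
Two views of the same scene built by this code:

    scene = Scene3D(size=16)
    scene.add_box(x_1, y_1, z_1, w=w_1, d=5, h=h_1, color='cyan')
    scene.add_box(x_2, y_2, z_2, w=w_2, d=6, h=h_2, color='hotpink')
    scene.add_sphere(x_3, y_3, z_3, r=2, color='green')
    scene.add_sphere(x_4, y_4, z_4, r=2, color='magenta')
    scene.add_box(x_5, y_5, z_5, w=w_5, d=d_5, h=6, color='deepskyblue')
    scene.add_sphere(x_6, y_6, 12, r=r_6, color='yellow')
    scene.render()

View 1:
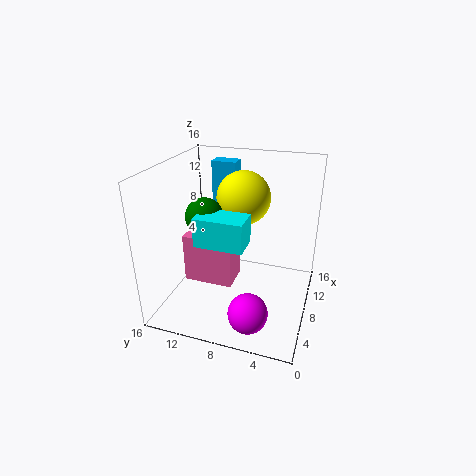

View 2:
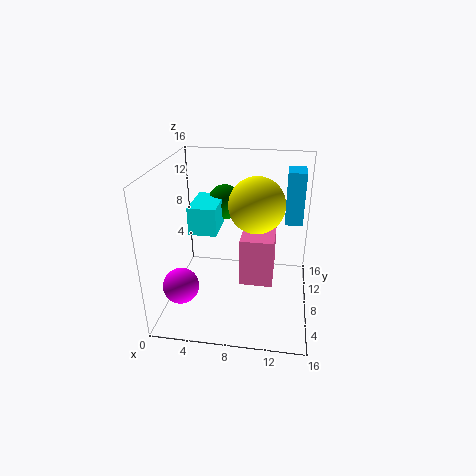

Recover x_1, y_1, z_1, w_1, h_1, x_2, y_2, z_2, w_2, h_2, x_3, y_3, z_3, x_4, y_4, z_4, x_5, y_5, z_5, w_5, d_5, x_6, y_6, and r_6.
x_1 = 3, y_1 = 6, z_1 = 9, w_1 = 3, h_1 = 3, x_2 = 8, y_2 = 9, z_2 = 1, w_2 = 4, h_2 = 6, x_3 = 6, y_3 = 11, z_3 = 11, x_4 = 2, y_4 = 5, z_4 = 3, x_5 = 13, y_5 = 10, z_5 = 9, w_5 = 2, d_5 = 3, x_6 = 10, y_6 = 8, r_6 = 3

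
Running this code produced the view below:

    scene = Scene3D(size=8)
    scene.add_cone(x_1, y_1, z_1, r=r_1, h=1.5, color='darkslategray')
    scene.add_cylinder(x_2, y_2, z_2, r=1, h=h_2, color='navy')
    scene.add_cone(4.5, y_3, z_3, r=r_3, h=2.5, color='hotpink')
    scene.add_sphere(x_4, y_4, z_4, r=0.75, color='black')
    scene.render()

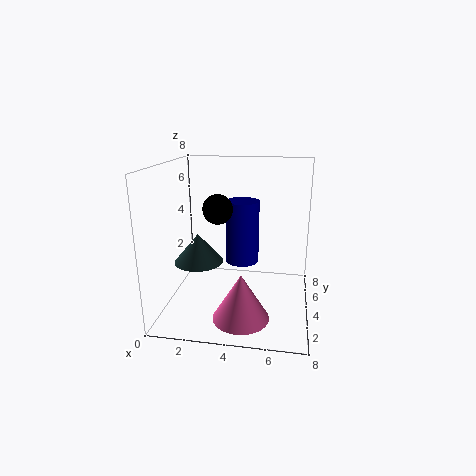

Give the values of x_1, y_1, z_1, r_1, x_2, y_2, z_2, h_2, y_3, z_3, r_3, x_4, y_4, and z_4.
x_1 = 2.25, y_1 = 2.25, z_1 = 3.25, r_1 = 1.25, x_2 = 4, y_2 = 5.5, z_2 = 2, h_2 = 3.75, y_3 = 2, z_3 = 0.25, r_3 = 1.5, x_4 = 3.25, y_4 = 2.5, z_4 = 6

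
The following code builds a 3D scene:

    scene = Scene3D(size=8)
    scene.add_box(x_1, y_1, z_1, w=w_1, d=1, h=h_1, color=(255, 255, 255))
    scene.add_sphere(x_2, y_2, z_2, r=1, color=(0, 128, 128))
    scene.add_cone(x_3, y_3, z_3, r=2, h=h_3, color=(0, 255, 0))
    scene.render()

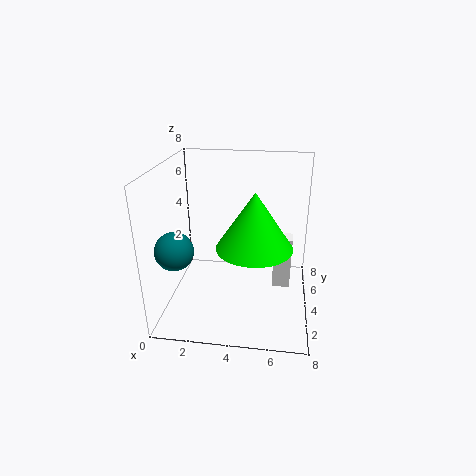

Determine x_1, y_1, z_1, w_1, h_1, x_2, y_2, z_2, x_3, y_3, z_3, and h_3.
x_1 = 6; y_1 = 4; z_1 = 1; w_1 = 1; h_1 = 3; x_2 = 1; y_2 = 2; z_2 = 4; x_3 = 5; y_3 = 3; z_3 = 4; h_3 = 3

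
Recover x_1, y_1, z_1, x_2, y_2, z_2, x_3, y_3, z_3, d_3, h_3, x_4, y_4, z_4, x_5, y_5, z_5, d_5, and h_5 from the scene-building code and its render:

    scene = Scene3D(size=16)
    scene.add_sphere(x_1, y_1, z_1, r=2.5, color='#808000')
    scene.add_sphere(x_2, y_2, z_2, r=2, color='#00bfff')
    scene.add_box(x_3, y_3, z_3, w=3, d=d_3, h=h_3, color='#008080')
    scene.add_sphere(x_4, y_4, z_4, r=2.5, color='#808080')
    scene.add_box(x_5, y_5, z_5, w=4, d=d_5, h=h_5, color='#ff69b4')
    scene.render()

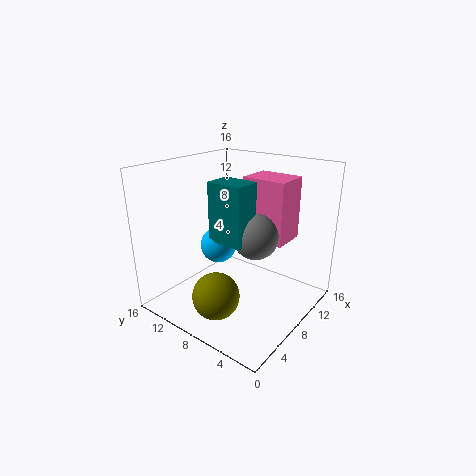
x_1 = 3.5
y_1 = 7.5
z_1 = 3
x_2 = 7
y_2 = 10
z_2 = 7
x_3 = 5.5
y_3 = 6
z_3 = 8
d_3 = 4
h_3 = 6.5
x_4 = 8.5
y_4 = 6
z_4 = 8.5
x_5 = 9.5
y_5 = 3.5
z_5 = 7.5
d_5 = 5
h_5 = 7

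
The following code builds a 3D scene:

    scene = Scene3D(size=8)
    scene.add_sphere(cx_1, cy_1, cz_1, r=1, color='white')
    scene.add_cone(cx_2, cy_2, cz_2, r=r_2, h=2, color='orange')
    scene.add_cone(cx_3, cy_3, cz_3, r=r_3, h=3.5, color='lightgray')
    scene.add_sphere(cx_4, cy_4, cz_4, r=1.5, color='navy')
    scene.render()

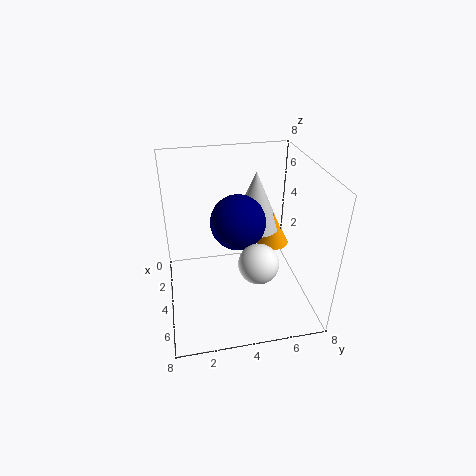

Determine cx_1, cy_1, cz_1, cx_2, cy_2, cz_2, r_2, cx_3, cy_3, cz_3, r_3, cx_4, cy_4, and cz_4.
cx_1 = 6.5, cy_1 = 4.5, cz_1 = 4, cx_2 = 2.5, cy_2 = 6.5, cz_2 = 2.5, r_2 = 1, cx_3 = 2, cy_3 = 5.5, cz_3 = 3.5, r_3 = 1.5, cx_4 = 4, cy_4 = 4, cz_4 = 5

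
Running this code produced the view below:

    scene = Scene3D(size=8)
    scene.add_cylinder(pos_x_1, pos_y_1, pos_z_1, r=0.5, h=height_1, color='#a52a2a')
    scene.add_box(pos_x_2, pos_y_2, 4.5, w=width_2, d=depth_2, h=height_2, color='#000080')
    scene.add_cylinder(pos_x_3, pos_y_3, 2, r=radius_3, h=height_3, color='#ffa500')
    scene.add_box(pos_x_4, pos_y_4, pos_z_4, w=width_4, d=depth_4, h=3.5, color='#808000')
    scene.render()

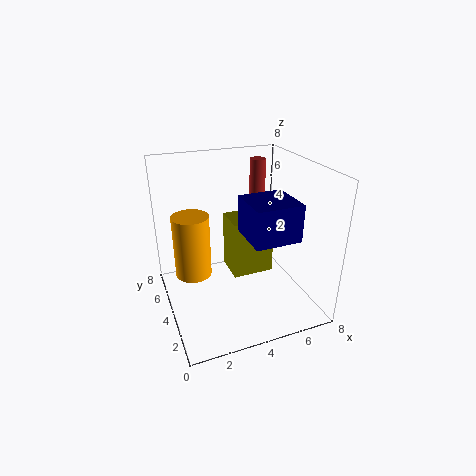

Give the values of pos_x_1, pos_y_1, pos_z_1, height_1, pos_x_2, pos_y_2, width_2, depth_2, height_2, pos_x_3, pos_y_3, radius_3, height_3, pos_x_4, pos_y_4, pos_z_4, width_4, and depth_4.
pos_x_1 = 6.5; pos_y_1 = 7; pos_z_1 = 5; height_1 = 2.5; pos_x_2 = 4; pos_y_2 = 1.5; width_2 = 2.5; depth_2 = 2.5; height_2 = 2; pos_x_3 = 1.5; pos_y_3 = 4.5; radius_3 = 1; height_3 = 3.5; pos_x_4 = 4; pos_y_4 = 4.5; pos_z_4 = 1; width_4 = 2.5; depth_4 = 2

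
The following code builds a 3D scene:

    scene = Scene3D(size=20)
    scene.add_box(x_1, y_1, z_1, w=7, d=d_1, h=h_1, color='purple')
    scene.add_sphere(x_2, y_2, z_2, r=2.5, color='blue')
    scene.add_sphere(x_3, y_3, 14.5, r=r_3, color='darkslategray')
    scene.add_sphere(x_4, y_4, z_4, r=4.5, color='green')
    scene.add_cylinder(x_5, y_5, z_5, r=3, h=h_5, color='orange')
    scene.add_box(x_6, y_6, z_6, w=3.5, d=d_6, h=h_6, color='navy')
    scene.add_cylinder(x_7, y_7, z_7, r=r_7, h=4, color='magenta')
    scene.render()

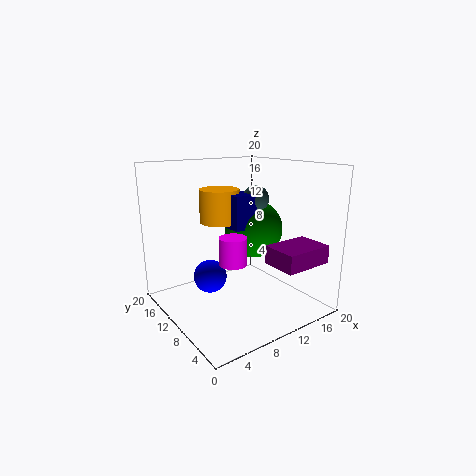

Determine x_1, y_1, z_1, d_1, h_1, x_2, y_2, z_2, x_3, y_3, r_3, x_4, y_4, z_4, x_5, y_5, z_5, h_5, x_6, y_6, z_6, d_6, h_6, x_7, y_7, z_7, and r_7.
x_1 = 12; y_1 = 1.5; z_1 = 7; d_1 = 5; h_1 = 2.5; x_2 = 8; y_2 = 14.5; z_2 = 3; x_3 = 15; y_3 = 12.5; r_3 = 2; x_4 = 15.5; y_4 = 13.5; z_4 = 9.5; x_5 = 10.5; y_5 = 15.5; z_5 = 11; h_5 = 5; x_6 = 10.5; y_6 = 11; z_6 = 10.5; d_6 = 3.5; h_6 = 5; x_7 = 9.5; y_7 = 10.5; z_7 = 6; r_7 = 2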